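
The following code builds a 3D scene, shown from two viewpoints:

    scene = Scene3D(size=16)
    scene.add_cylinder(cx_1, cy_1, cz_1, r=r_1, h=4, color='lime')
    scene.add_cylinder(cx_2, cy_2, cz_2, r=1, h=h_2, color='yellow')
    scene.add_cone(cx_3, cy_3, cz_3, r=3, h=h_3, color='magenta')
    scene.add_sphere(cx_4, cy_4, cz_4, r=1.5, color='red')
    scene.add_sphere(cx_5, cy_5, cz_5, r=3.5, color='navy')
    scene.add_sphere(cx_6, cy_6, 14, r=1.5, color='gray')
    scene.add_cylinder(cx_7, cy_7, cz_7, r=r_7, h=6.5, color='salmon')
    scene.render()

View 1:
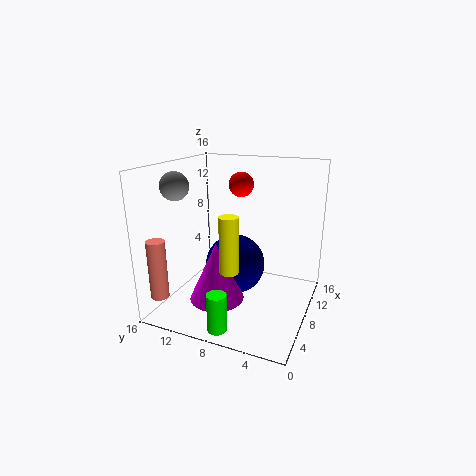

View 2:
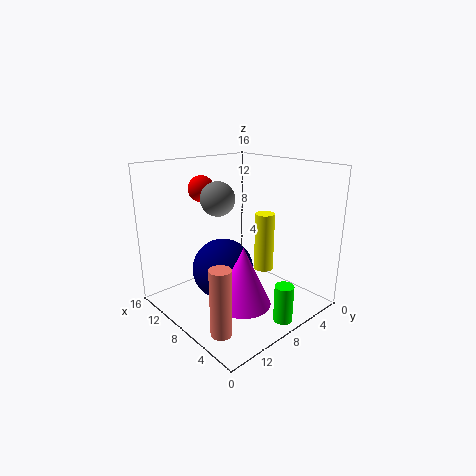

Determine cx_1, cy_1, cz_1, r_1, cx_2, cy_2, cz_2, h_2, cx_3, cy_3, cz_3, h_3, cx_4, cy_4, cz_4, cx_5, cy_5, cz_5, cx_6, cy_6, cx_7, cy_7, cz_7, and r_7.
cx_1 = 1.5
cy_1 = 7.5
cz_1 = 0.5
r_1 = 1
cx_2 = 4.5
cy_2 = 7.5
cz_2 = 5.5
h_2 = 6
cx_3 = 5.5
cy_3 = 9.5
cz_3 = 1.5
h_3 = 6.5
cx_4 = 12.5
cy_4 = 9.5
cz_4 = 13
cx_5 = 9.5
cy_5 = 9
cz_5 = 4
cx_6 = 4.5
cy_6 = 13.5
cx_7 = 2.5
cy_7 = 15
cz_7 = 2
r_7 = 1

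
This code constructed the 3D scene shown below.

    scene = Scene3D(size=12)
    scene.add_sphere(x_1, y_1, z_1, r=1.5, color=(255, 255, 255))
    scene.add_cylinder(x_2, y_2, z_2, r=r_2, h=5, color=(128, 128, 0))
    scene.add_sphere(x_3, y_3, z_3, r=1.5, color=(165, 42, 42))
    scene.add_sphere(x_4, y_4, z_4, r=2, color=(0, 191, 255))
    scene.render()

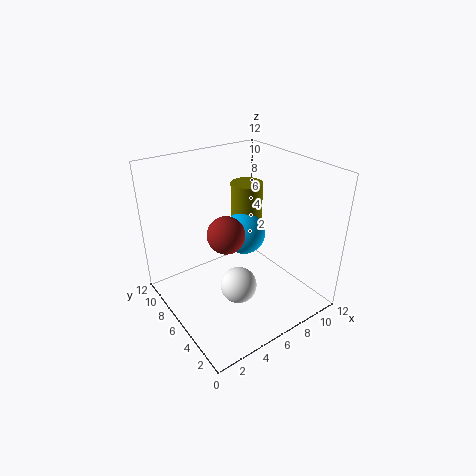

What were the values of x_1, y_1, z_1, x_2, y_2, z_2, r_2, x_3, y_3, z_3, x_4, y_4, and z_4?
x_1 = 5; y_1 = 4.5; z_1 = 2.5; x_2 = 9.5; y_2 = 9.5; z_2 = 4; r_2 = 1.5; x_3 = 4.5; y_3 = 5.5; z_3 = 7; x_4 = 8.5; y_4 = 8.5; z_4 = 4.5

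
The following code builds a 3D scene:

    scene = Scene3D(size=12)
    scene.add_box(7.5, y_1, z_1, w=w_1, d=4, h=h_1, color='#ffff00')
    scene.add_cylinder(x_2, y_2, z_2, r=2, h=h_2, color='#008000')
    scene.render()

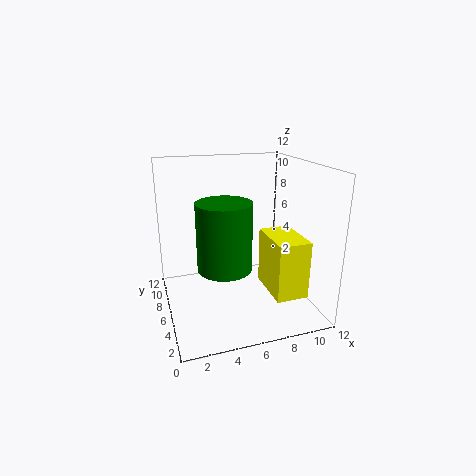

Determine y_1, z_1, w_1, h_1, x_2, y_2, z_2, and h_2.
y_1 = 1, z_1 = 2.5, w_1 = 2.5, h_1 = 4.5, x_2 = 4, y_2 = 3, z_2 = 5, h_2 = 5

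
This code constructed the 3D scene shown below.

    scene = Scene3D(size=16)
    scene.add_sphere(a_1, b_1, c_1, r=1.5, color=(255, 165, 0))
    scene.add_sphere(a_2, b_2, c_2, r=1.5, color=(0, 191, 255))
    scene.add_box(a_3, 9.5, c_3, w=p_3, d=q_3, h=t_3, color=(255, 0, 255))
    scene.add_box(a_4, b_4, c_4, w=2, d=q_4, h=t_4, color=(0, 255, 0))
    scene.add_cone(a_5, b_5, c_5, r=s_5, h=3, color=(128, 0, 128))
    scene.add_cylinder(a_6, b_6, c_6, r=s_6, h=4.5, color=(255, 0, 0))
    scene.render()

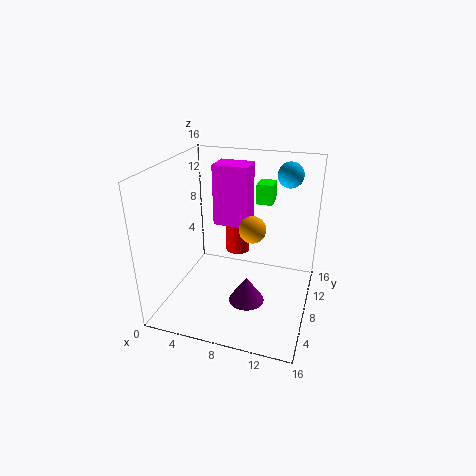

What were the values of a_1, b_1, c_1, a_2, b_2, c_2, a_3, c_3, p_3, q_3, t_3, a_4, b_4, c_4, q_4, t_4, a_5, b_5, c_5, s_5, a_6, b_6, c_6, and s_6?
a_1 = 9.5; b_1 = 8.5; c_1 = 9; a_2 = 12.5; b_2 = 13.5; c_2 = 14; a_3 = 4.5; c_3 = 8.5; p_3 = 4; q_3 = 3; t_3 = 7; a_4 = 8.5; b_4 = 13.5; c_4 = 10; q_4 = 2.5; t_4 = 2.5; a_5 = 9.5; b_5 = 6.5; c_5 = 1; s_5 = 2; a_6 = 6.5; b_6 = 12.5; c_6 = 4; s_6 = 1.5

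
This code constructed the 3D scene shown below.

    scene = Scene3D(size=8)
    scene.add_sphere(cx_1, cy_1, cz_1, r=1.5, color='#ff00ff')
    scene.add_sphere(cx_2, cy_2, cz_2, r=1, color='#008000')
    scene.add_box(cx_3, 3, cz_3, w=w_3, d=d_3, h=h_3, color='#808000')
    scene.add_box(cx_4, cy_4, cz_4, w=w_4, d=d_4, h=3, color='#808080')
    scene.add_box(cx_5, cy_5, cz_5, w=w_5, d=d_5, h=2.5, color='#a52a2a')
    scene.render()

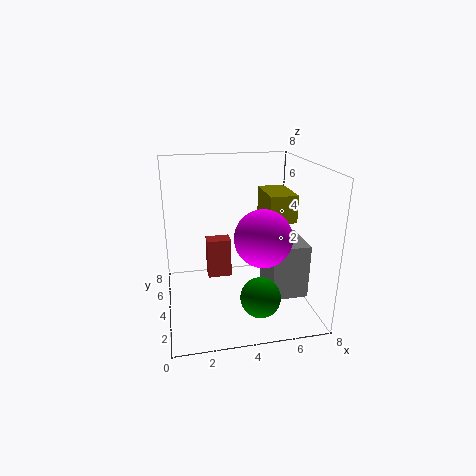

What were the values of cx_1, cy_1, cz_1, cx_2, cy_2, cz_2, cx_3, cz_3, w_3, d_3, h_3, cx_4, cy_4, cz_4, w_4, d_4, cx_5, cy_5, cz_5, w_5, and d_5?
cx_1 = 5
cy_1 = 2.5
cz_1 = 4.5
cx_2 = 4.5
cy_2 = 1
cz_2 = 2
cx_3 = 5.5
cz_3 = 5
w_3 = 1.5
d_3 = 2.5
h_3 = 1.5
cx_4 = 5.5
cy_4 = 2
cz_4 = 1
w_4 = 2
d_4 = 2.5
cx_5 = 2.5
cy_5 = 6
cz_5 = 0.5
w_5 = 1.5
d_5 = 1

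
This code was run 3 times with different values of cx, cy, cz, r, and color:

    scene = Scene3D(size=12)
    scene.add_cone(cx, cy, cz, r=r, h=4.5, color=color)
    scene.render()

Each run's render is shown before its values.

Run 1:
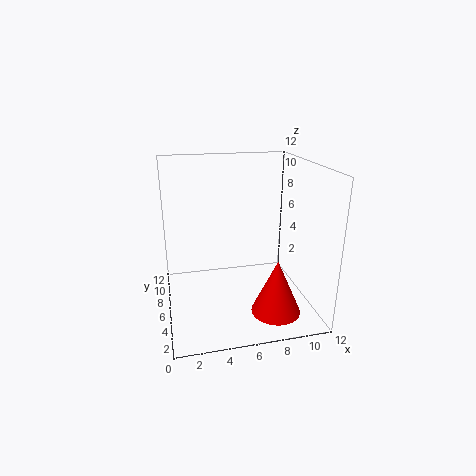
cx = 8.5; cy = 3; cz = 0.5; r = 2; color = 'red'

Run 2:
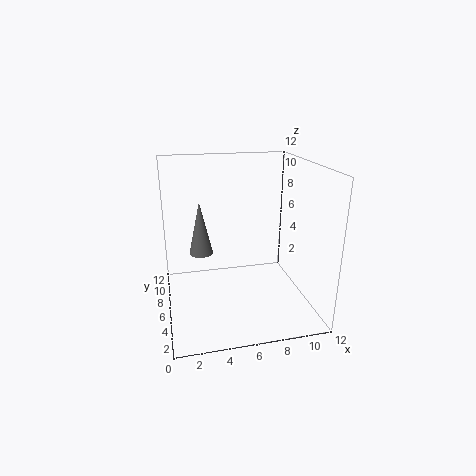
cx = 3; cy = 7; cz = 4.5; r = 1; color = 'gray'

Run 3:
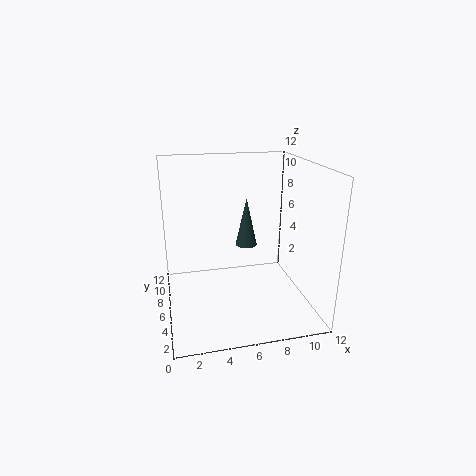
cx = 7.5; cy = 9; cz = 4; r = 1; color = 'darkslategray'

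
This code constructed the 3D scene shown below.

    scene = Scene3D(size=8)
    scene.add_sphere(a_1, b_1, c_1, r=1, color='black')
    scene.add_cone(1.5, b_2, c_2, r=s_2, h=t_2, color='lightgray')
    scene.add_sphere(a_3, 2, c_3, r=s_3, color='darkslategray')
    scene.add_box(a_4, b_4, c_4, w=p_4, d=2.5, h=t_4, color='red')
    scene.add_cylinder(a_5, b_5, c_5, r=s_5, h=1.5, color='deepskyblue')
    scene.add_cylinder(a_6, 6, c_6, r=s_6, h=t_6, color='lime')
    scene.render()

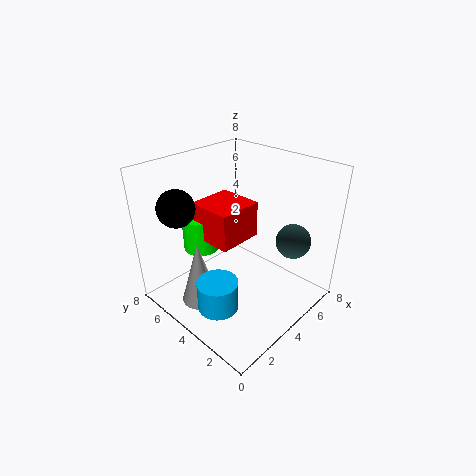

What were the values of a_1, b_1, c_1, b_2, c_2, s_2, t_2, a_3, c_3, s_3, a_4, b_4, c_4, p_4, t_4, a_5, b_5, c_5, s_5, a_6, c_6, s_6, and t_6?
a_1 = 1.5
b_1 = 6
c_1 = 6
b_2 = 4.5
c_2 = 1
s_2 = 1
t_2 = 3.5
a_3 = 6.5
c_3 = 3.5
s_3 = 1
a_4 = 2.5
b_4 = 3.5
c_4 = 4
p_4 = 2.5
t_4 = 2
a_5 = 1
b_5 = 2.5
c_5 = 2
s_5 = 1
a_6 = 3
c_6 = 3
s_6 = 1
t_6 = 2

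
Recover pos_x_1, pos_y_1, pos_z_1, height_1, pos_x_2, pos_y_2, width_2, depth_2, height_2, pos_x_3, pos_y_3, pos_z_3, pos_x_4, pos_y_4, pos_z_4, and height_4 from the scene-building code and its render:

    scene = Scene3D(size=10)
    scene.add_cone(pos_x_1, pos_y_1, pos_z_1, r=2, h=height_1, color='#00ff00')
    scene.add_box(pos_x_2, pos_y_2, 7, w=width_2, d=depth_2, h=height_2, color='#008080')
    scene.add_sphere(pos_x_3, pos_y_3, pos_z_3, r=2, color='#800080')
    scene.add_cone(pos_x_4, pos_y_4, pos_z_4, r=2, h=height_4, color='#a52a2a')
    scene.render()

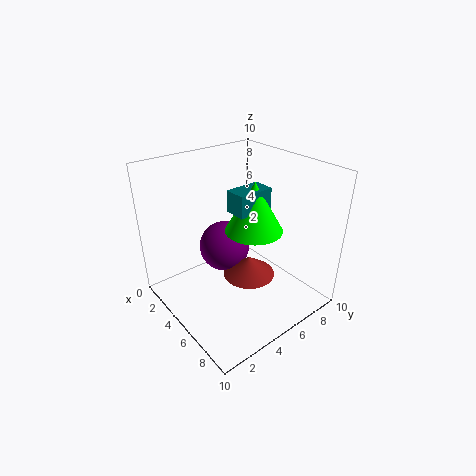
pos_x_1 = 5.5
pos_y_1 = 6
pos_z_1 = 5.5
height_1 = 3.5
pos_x_2 = 4.5
pos_y_2 = 4.5
width_2 = 1.5
depth_2 = 2.5
height_2 = 1.5
pos_x_3 = 2
pos_y_3 = 6
pos_z_3 = 2.5
pos_x_4 = 4.5
pos_y_4 = 6.5
pos_z_4 = 1
height_4 = 1.5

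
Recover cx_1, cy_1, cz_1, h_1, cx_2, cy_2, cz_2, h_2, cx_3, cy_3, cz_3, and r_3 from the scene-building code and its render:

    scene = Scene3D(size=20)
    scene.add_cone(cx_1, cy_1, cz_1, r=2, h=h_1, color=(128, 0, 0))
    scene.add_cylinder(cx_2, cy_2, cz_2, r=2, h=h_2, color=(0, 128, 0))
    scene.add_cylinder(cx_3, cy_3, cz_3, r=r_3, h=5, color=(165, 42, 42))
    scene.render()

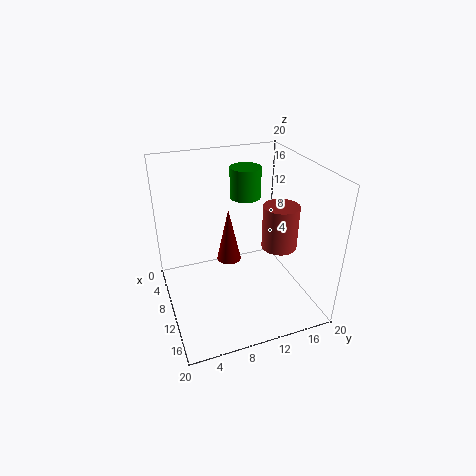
cx_1 = 3, cy_1 = 11, cz_1 = 2, h_1 = 9, cx_2 = 10, cy_2 = 11, cz_2 = 16, h_2 = 4, cx_3 = 18, cy_3 = 12, cz_3 = 13, r_3 = 2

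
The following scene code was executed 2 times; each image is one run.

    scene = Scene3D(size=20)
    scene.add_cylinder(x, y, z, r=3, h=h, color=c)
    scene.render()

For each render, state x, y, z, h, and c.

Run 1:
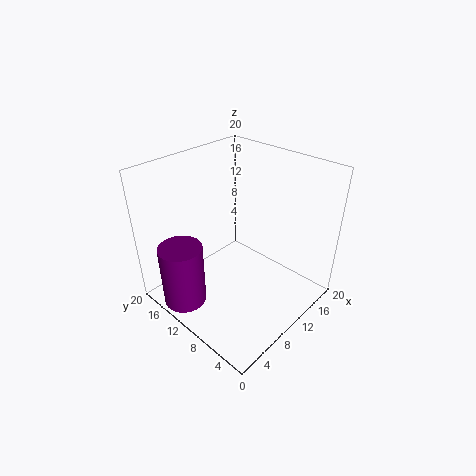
x = 3; y = 14; z = 1; h = 9; c = 'purple'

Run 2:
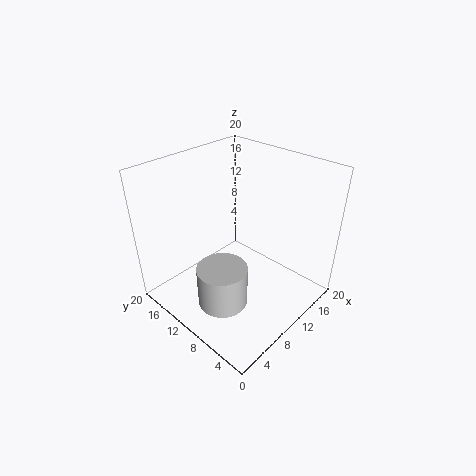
x = 3; y = 6; z = 6; h = 5; c = 'lightgray'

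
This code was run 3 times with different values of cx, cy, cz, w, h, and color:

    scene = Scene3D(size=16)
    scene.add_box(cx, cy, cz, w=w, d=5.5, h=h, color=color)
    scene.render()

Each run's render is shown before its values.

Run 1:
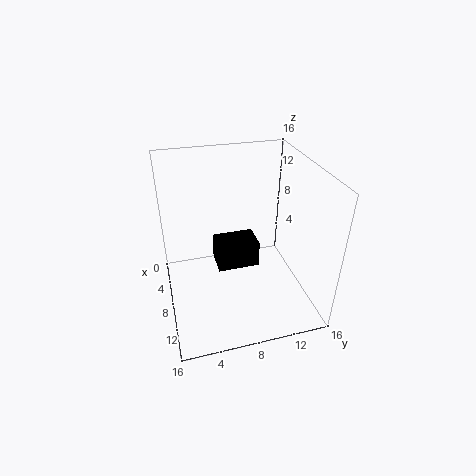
cx = 0.5, cy = 6.5, cz = 0.5, w = 3.75, h = 3.5, color = 'black'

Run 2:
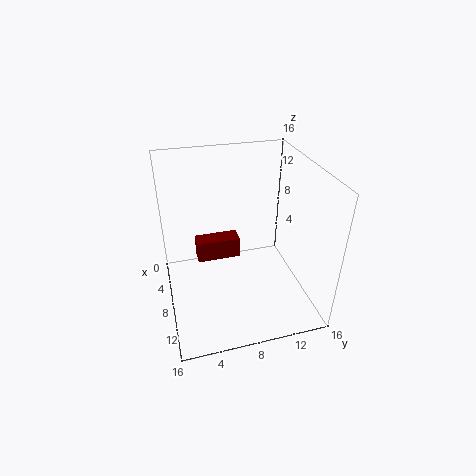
cx = 1.25, cy = 4, cz = 2, w = 2.25, h = 2.75, color = 'maroon'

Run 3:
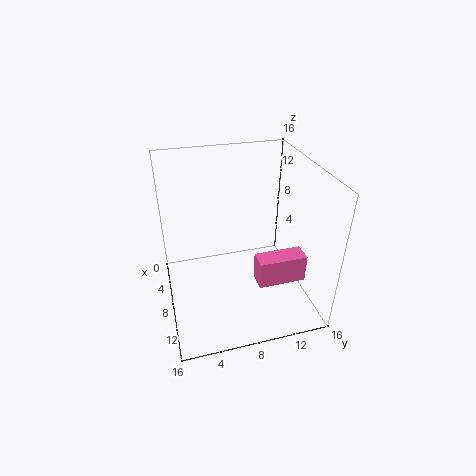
cx = 8.75, cy = 9.75, cz = 2.75, w = 2.25, h = 3.25, color = 'hotpink'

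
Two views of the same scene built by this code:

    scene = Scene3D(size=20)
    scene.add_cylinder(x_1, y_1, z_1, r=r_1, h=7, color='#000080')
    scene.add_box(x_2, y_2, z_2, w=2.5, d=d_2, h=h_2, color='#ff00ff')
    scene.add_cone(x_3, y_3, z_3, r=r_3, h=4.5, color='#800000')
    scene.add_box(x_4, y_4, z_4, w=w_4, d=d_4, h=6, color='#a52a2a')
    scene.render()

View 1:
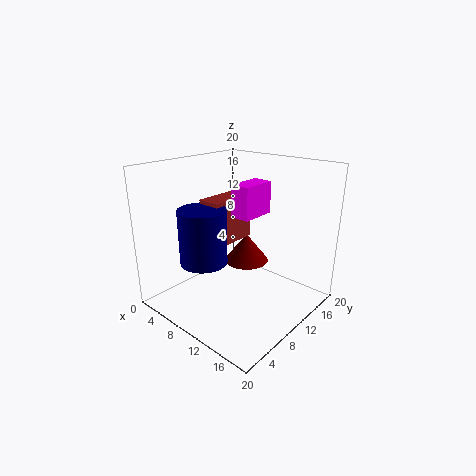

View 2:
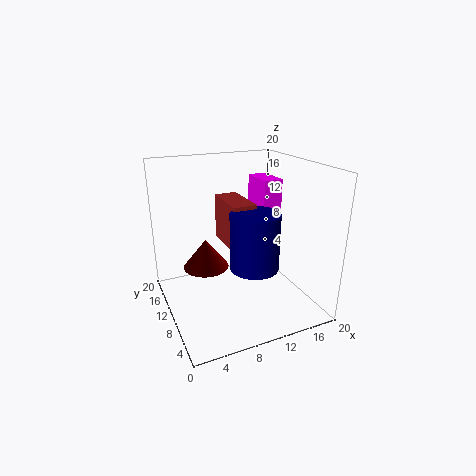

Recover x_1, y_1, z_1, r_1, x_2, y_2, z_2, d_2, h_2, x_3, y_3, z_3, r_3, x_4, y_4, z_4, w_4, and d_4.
x_1 = 9.5
y_1 = 4
z_1 = 8.5
r_1 = 3
x_2 = 12
y_2 = 6.5
z_2 = 14.5
d_2 = 4.5
h_2 = 4
x_3 = 7
y_3 = 15.5
z_3 = 3.5
r_3 = 3.5
x_4 = 7.5
y_4 = 5.5
z_4 = 10
w_4 = 3
d_4 = 6.5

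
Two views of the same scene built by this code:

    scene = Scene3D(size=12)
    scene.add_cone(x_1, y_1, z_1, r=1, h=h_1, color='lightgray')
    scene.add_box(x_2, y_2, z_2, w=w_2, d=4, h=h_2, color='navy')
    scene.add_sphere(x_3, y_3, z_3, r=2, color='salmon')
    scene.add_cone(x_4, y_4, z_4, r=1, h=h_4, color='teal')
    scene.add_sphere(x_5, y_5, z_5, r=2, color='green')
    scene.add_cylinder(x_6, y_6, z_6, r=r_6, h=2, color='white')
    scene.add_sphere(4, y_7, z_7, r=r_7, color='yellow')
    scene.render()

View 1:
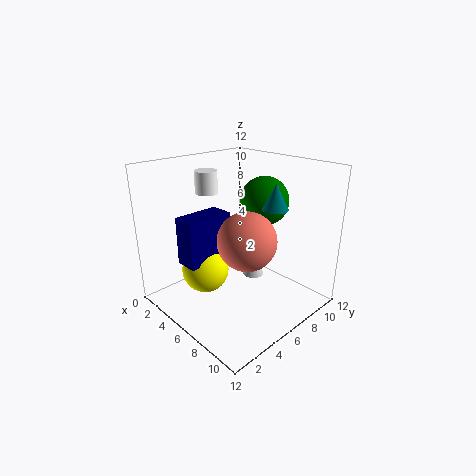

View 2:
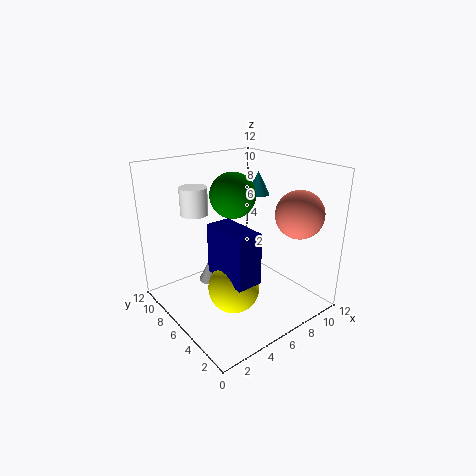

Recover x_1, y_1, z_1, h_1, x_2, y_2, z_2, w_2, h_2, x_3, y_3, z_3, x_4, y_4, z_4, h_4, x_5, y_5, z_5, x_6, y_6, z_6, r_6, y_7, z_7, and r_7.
x_1 = 5, y_1 = 9, z_1 = 1, h_1 = 2, x_2 = 3, y_2 = 2, z_2 = 4, w_2 = 2, h_2 = 4, x_3 = 10, y_3 = 3, z_3 = 8, x_4 = 9, y_4 = 7, z_4 = 9, h_4 = 2, x_5 = 7, y_5 = 8, z_5 = 9, x_6 = 2, y_6 = 6, z_6 = 9, r_6 = 1, y_7 = 4, z_7 = 3, r_7 = 2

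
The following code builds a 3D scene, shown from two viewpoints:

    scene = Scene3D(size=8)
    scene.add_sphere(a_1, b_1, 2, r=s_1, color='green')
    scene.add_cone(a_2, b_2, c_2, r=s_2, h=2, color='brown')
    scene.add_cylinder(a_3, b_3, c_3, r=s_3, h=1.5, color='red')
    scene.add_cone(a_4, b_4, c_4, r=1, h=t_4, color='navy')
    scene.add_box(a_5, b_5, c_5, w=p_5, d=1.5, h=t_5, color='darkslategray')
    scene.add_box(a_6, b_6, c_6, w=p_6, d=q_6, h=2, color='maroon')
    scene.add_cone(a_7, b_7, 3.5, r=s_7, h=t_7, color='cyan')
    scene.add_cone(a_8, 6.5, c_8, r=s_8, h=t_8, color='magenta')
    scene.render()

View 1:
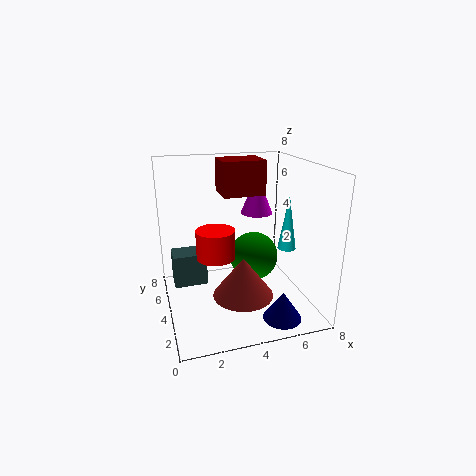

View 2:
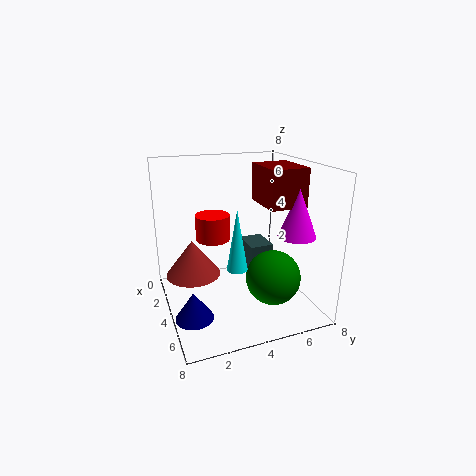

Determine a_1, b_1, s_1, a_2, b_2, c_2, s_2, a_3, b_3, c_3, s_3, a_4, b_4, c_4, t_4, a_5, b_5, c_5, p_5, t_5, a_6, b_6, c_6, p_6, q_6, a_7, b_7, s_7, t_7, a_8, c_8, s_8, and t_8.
a_1 = 5.5, b_1 = 5.5, s_1 = 1.5, a_2 = 3.5, b_2 = 1.5, c_2 = 2, s_2 = 1.5, a_3 = 2.5, b_3 = 3, c_3 = 3.5, s_3 = 1, a_4 = 5.5, b_4 = 1, c_4 = 0.5, t_4 = 1.5, a_5 = 0.5, b_5 = 5.5, c_5 = 0.5, p_5 = 2, t_5 = 2, a_6 = 3.5, b_6 = 5, c_6 = 6, p_6 = 2.5, q_6 = 2, a_7 = 6.5, b_7 = 3, s_7 = 0.5, t_7 = 3, a_8 = 6, c_8 = 4.5, s_8 = 1, t_8 = 2.5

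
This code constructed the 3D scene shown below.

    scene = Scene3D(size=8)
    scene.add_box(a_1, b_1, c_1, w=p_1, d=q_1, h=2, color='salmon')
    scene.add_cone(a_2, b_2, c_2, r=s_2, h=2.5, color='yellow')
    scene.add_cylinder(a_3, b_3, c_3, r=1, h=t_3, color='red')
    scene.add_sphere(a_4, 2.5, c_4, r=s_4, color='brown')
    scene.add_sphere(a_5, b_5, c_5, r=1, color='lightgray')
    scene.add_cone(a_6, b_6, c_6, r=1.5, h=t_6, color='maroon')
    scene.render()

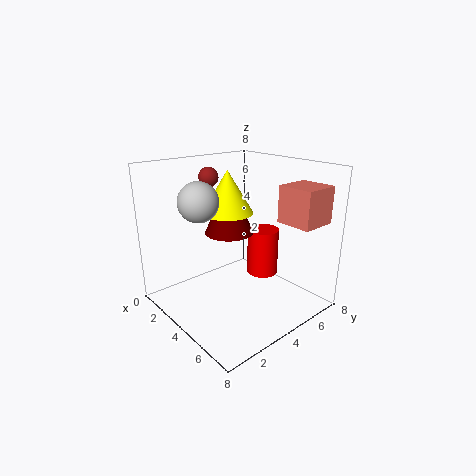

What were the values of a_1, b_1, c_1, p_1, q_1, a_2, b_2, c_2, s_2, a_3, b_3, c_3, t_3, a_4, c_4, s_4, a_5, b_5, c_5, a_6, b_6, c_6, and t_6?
a_1 = 5.5
b_1 = 5.5
c_1 = 5
p_1 = 2
q_1 = 2
a_2 = 2.5
b_2 = 4.5
c_2 = 5
s_2 = 1.5
a_3 = 3
b_3 = 7
c_3 = 0.5
t_3 = 3
a_4 = 3.5
c_4 = 7.5
s_4 = 0.5
a_5 = 4
b_5 = 1.5
c_5 = 6.5
a_6 = 2
b_6 = 5
c_6 = 3.5
t_6 = 3.5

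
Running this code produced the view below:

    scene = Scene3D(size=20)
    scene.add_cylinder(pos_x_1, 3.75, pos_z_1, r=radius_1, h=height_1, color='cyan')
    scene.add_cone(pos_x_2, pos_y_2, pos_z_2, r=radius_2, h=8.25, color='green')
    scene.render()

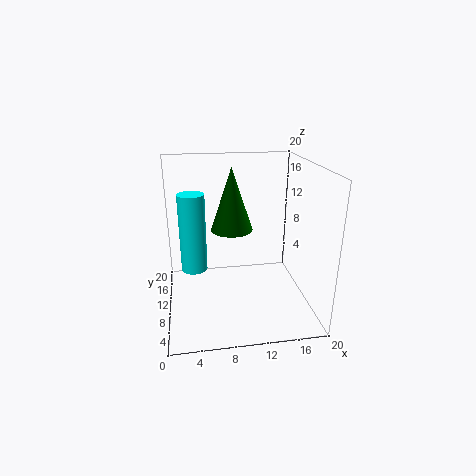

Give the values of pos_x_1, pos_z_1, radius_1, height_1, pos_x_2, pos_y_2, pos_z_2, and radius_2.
pos_x_1 = 3.75, pos_z_1 = 9.25, radius_1 = 1.5, height_1 = 9, pos_x_2 = 9, pos_y_2 = 9, pos_z_2 = 11.75, radius_2 = 2.75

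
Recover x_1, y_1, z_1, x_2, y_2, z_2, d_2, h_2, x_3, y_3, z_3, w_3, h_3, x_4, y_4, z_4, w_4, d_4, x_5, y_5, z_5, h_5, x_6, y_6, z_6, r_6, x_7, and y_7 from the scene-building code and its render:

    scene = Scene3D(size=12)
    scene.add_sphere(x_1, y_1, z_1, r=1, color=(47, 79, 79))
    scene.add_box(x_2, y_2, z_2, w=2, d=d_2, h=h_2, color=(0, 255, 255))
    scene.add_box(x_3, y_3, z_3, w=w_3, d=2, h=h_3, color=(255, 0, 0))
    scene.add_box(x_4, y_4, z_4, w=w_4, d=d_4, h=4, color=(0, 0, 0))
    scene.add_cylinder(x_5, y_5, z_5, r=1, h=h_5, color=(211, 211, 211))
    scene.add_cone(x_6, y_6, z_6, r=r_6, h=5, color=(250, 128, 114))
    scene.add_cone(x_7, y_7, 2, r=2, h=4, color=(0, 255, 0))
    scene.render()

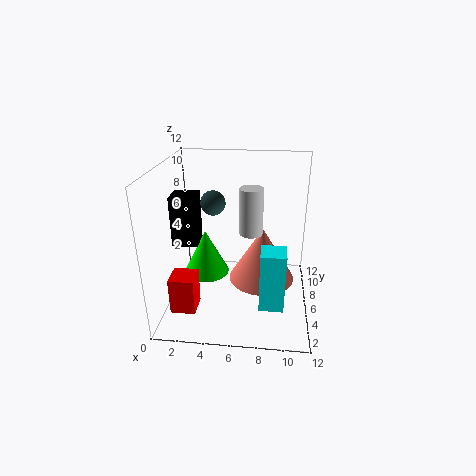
x_1 = 4, y_1 = 6, z_1 = 9, x_2 = 8, y_2 = 3, z_2 = 1, d_2 = 2, h_2 = 5, x_3 = 1, y_3 = 2, z_3 = 1, w_3 = 2, h_3 = 3, x_4 = 1, y_4 = 4, z_4 = 6, w_4 = 2, d_4 = 2, x_5 = 7, y_5 = 7, z_5 = 6, h_5 = 4, x_6 = 8, y_6 = 8, z_6 = 1, r_6 = 3, x_7 = 3, y_7 = 7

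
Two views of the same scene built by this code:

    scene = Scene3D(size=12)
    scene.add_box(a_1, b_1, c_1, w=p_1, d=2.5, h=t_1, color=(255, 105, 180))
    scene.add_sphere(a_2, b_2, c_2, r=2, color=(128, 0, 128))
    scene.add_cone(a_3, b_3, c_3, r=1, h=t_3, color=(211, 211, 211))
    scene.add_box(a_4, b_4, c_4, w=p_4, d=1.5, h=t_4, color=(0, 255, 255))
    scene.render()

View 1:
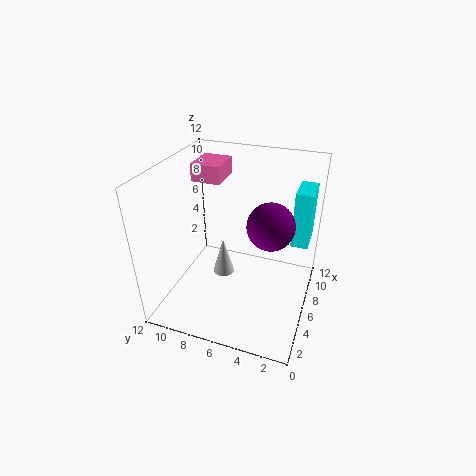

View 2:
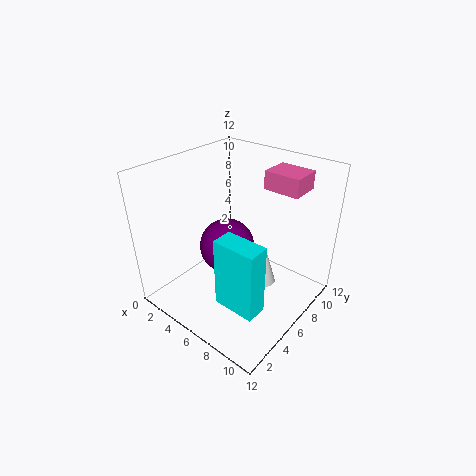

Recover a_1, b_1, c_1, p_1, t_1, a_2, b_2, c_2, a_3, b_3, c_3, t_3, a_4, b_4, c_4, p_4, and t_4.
a_1 = 7; b_1 = 8; c_1 = 10; p_1 = 3; t_1 = 1.5; a_2 = 7; b_2 = 3.5; c_2 = 7; a_3 = 7.5; b_3 = 8; c_3 = 1; t_3 = 3.5; a_4 = 8.5; b_4 = 0.5; c_4 = 4.5; p_4 = 3; t_4 = 5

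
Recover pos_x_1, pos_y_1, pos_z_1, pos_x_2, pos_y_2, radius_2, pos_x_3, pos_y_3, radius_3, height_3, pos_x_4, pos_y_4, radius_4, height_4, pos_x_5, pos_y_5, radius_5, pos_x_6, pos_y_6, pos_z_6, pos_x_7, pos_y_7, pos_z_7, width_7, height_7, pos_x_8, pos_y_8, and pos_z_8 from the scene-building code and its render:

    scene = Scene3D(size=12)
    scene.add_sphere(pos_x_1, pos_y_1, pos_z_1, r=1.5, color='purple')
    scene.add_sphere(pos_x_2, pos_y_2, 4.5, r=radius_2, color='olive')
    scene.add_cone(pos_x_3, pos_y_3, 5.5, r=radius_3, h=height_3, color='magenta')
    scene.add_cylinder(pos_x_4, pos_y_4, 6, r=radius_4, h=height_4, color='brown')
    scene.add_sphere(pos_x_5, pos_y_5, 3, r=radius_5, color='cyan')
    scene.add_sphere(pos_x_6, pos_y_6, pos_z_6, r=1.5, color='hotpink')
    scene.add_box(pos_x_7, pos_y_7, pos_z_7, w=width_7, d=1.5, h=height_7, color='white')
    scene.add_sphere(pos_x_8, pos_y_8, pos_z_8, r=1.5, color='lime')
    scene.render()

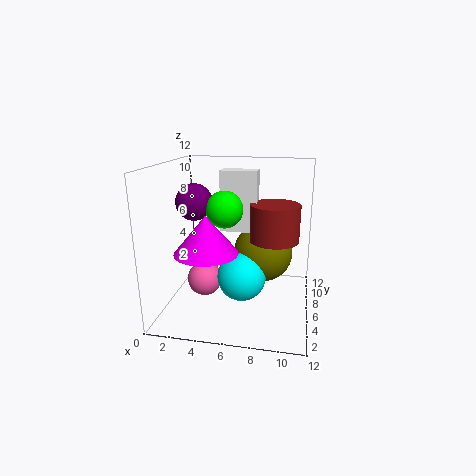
pos_x_1 = 2.5; pos_y_1 = 5.5; pos_z_1 = 9; pos_x_2 = 8; pos_y_2 = 7; radius_2 = 2.5; pos_x_3 = 4; pos_y_3 = 3.5; radius_3 = 2.5; height_3 = 3; pos_x_4 = 9; pos_y_4 = 6; radius_4 = 2; height_4 = 3; pos_x_5 = 6.5; pos_y_5 = 5; radius_5 = 2; pos_x_6 = 3; pos_y_6 = 6; pos_z_6 = 2; pos_x_7 = 4.5; pos_y_7 = 6; pos_z_7 = 6.5; width_7 = 3; height_7 = 5; pos_x_8 = 5; pos_y_8 = 5.5; pos_z_8 = 8.5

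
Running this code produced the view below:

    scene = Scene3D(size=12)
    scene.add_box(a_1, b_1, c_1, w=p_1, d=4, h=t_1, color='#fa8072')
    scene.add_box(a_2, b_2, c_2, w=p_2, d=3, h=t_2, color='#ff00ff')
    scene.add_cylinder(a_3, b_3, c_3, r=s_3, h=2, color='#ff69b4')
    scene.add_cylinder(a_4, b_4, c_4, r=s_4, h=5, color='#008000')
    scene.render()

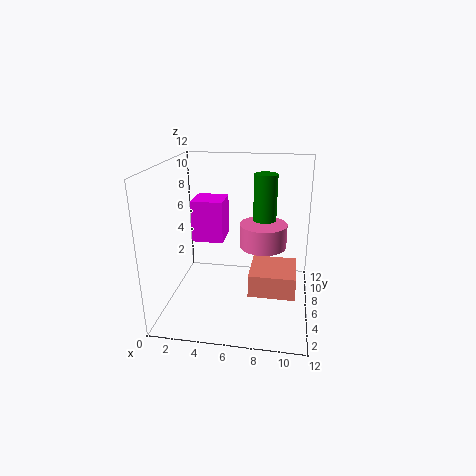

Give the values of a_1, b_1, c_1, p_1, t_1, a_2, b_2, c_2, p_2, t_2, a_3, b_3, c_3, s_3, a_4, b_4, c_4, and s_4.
a_1 = 7; b_1 = 5; c_1 = 1; p_1 = 4; t_1 = 2; a_2 = 1; b_2 = 9; c_2 = 4; p_2 = 3; t_2 = 4; a_3 = 8; b_3 = 7; c_3 = 5; s_3 = 2; a_4 = 8; b_4 = 8; c_4 = 6; s_4 = 1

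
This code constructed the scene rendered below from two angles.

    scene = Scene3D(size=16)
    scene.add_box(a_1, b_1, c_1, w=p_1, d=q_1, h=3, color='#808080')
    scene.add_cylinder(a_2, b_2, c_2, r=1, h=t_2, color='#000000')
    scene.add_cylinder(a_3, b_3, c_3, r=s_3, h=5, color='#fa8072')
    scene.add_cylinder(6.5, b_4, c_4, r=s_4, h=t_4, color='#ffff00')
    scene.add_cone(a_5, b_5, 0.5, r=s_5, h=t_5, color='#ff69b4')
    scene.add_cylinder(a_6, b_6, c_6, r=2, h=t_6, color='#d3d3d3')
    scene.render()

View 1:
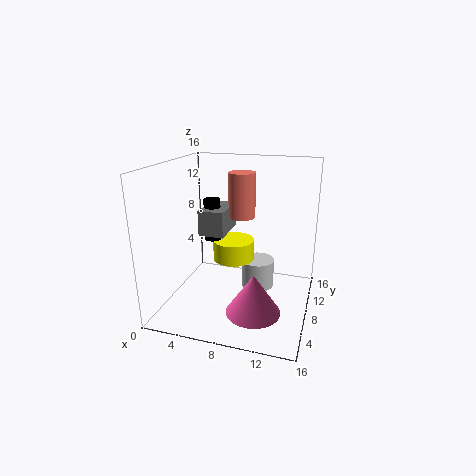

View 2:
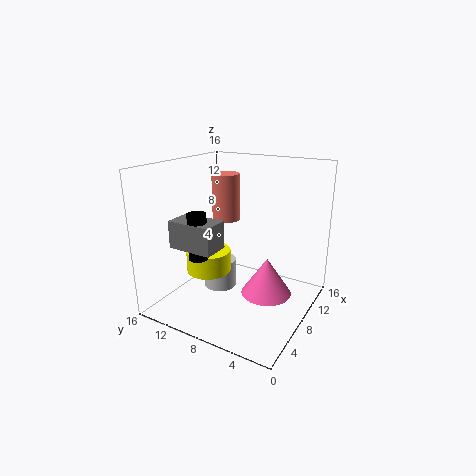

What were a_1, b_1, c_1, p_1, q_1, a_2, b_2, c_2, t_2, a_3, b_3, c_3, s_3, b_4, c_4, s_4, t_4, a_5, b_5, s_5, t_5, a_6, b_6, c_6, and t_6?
a_1 = 3, b_1 = 8.5, c_1 = 7.5, p_1 = 3, q_1 = 5, a_2 = 4, b_2 = 10.5, c_2 = 6.5, t_2 = 5, a_3 = 8, b_3 = 9.5, c_3 = 10, s_3 = 1.5, b_4 = 11, c_4 = 4, s_4 = 2.5, t_4 = 2.5, a_5 = 10.5, b_5 = 5.5, s_5 = 3, t_5 = 4.5, a_6 = 9.5, b_6 = 11.5, c_6 = 0.5, t_6 = 3.5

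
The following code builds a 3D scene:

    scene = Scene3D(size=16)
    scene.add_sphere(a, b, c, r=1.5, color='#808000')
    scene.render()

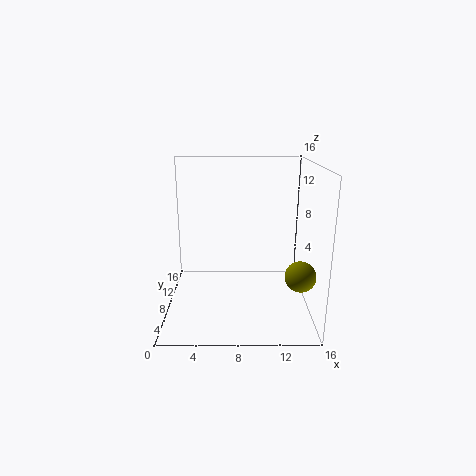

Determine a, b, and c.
a = 14, b = 2.5, c = 6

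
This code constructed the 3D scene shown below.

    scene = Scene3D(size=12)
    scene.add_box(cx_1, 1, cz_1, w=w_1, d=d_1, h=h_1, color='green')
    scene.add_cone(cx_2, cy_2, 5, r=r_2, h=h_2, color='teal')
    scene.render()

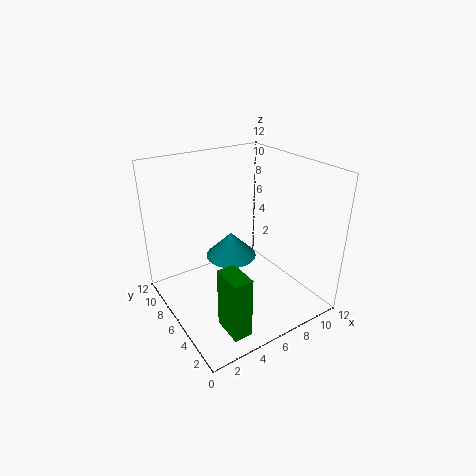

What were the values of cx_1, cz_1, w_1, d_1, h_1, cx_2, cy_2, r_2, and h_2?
cx_1 = 2.5
cz_1 = 0.5
w_1 = 1.5
d_1 = 2.5
h_1 = 5
cx_2 = 5
cy_2 = 5.5
r_2 = 2
h_2 = 2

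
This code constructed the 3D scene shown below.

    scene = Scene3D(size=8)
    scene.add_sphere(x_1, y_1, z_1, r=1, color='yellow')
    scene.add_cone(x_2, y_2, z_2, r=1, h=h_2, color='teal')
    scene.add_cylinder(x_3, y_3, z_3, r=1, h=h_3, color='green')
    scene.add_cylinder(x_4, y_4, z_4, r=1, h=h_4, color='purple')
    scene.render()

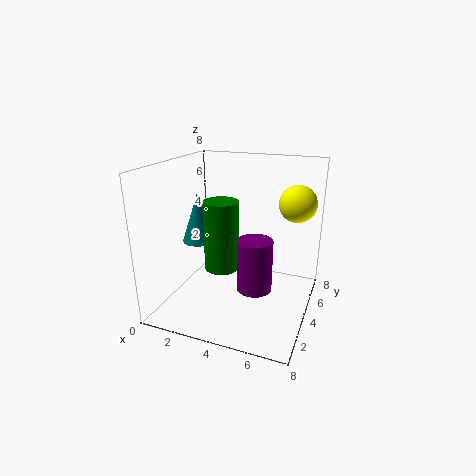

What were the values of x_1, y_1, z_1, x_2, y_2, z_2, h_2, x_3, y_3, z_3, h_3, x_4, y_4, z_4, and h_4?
x_1 = 7
y_1 = 5
z_1 = 6
x_2 = 1
y_2 = 5
z_2 = 3
h_2 = 3
x_3 = 3
y_3 = 4
z_3 = 2
h_3 = 4
x_4 = 5
y_4 = 4
z_4 = 1
h_4 = 3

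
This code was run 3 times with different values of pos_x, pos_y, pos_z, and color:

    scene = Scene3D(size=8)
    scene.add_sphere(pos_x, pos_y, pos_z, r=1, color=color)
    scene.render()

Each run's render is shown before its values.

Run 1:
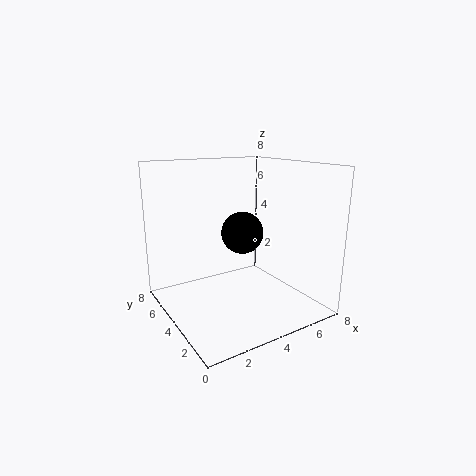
pos_x = 3; pos_y = 2; pos_z = 5; color = 'black'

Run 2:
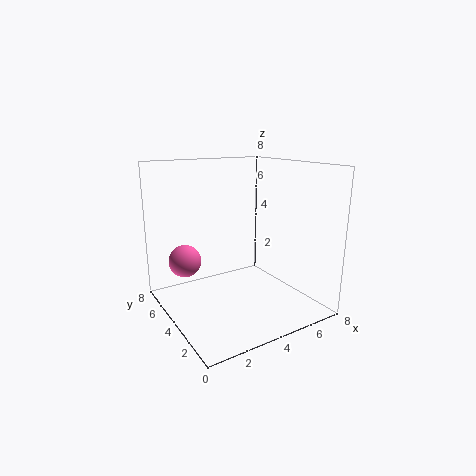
pos_x = 2; pos_y = 7; pos_z = 2; color = 'hotpink'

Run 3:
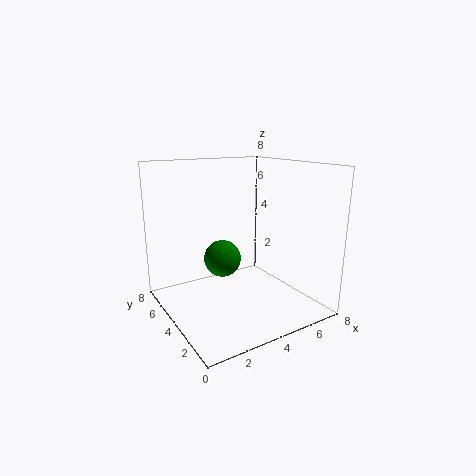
pos_x = 3; pos_y = 4; pos_z = 3; color = 'green'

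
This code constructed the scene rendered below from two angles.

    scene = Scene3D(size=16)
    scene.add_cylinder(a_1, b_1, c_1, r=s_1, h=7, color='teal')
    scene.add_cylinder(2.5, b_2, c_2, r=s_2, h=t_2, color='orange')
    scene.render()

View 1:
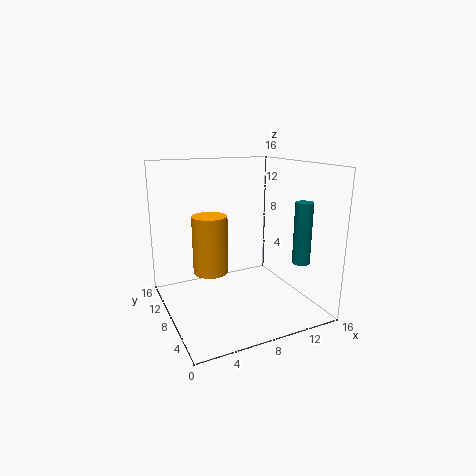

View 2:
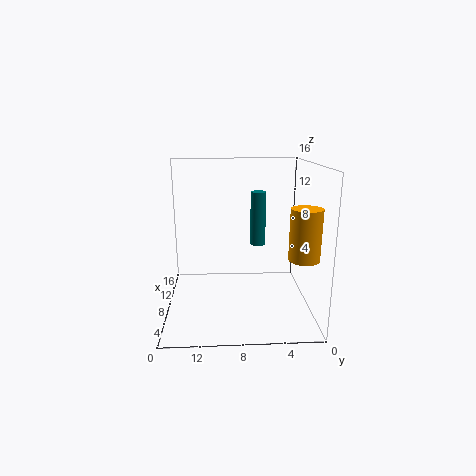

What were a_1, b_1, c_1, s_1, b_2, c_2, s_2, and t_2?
a_1 = 14.5, b_1 = 5, c_1 = 5, s_1 = 1, b_2 = 2, c_2 = 7.5, s_2 = 1.5, t_2 = 5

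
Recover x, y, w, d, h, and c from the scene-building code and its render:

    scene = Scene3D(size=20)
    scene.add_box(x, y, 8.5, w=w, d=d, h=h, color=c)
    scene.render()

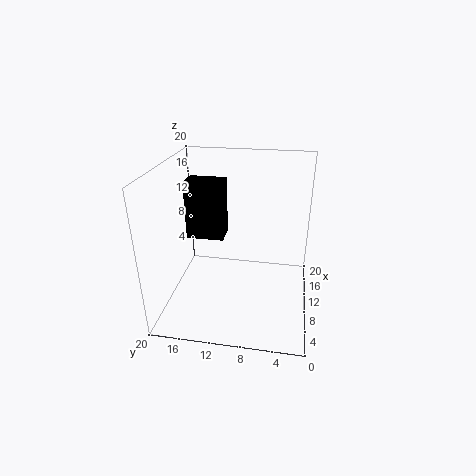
x = 11.5
y = 12.5
w = 3.5
d = 5.5
h = 8.5
c = 'black'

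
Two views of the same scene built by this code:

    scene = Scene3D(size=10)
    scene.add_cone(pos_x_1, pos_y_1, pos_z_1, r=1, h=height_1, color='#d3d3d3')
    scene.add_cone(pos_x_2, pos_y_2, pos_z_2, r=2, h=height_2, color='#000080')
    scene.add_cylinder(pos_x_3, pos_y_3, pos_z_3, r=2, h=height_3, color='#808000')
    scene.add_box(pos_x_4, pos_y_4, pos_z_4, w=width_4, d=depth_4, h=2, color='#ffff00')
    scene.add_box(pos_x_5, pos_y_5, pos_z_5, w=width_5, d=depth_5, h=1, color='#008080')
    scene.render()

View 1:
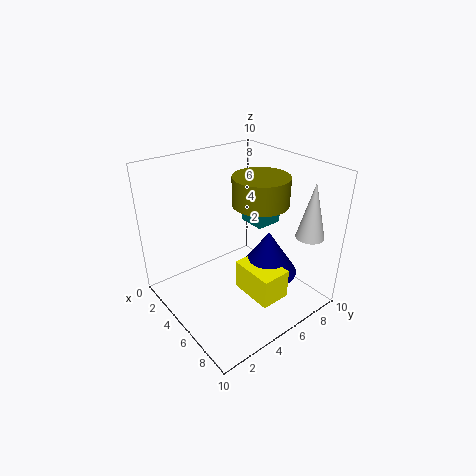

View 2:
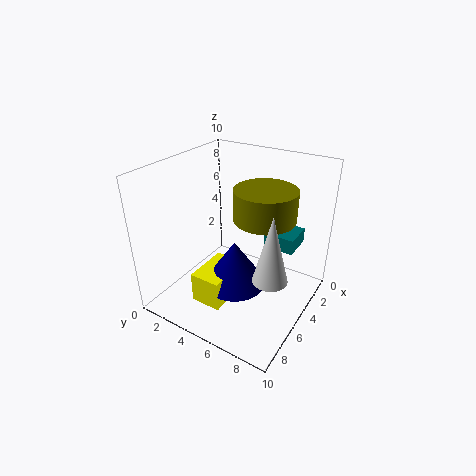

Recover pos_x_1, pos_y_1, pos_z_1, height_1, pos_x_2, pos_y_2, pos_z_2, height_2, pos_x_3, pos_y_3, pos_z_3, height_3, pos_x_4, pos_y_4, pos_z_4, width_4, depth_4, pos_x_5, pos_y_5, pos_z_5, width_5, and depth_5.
pos_x_1 = 8
pos_y_1 = 9
pos_z_1 = 5
height_1 = 4
pos_x_2 = 7
pos_y_2 = 6
pos_z_2 = 3
height_2 = 3
pos_x_3 = 5
pos_y_3 = 7
pos_z_3 = 7
height_3 = 2
pos_x_4 = 6
pos_y_4 = 4
pos_z_4 = 2
width_4 = 3
depth_4 = 2
pos_x_5 = 3
pos_y_5 = 7
pos_z_5 = 5
width_5 = 2
depth_5 = 2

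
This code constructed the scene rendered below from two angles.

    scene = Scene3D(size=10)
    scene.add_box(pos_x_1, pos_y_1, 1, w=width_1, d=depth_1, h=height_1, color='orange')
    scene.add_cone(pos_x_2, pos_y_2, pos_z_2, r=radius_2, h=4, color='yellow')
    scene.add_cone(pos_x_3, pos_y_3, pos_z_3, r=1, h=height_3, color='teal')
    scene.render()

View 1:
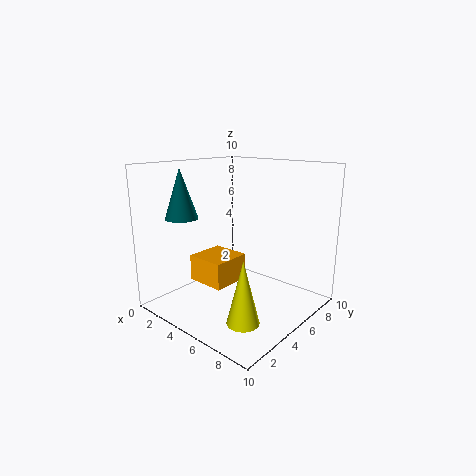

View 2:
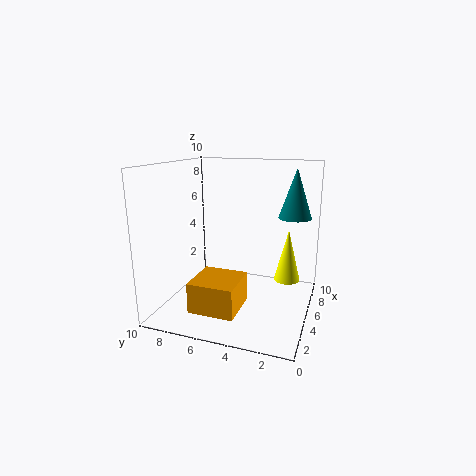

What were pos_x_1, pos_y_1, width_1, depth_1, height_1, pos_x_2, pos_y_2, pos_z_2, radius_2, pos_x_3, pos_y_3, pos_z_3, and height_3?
pos_x_1 = 1; pos_y_1 = 4; width_1 = 3; depth_1 = 3; height_1 = 2; pos_x_2 = 8; pos_y_2 = 2; pos_z_2 = 1; radius_2 = 1; pos_x_3 = 4; pos_y_3 = 1; pos_z_3 = 7; height_3 = 3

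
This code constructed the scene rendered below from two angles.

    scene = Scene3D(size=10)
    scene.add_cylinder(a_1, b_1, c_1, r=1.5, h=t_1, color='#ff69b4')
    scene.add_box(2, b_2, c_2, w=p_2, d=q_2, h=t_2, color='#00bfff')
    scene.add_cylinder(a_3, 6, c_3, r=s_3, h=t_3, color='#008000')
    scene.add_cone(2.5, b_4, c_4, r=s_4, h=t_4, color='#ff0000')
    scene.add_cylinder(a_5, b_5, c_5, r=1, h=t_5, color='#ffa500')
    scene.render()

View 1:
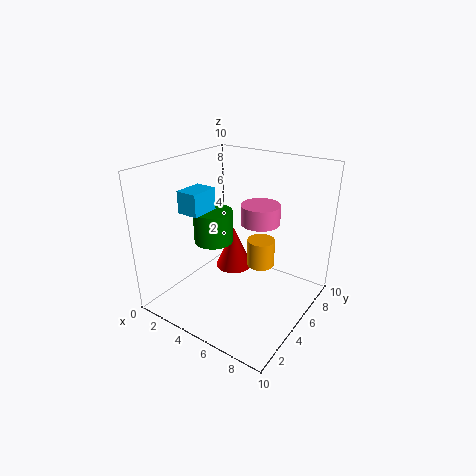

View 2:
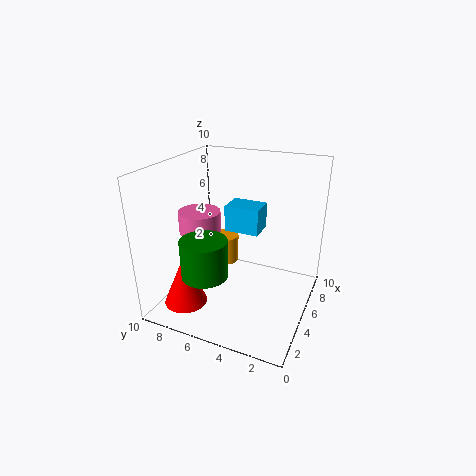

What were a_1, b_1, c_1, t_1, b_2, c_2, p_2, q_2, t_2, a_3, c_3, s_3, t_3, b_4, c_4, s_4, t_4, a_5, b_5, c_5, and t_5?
a_1 = 5, b_1 = 8, c_1 = 5, t_1 = 1.5, b_2 = 2.5, c_2 = 7, p_2 = 1.5, q_2 = 2, t_2 = 1.5, a_3 = 2, c_3 = 3.5, s_3 = 1.5, t_3 = 2.5, b_4 = 8, c_4 = 0.5, s_4 = 1.5, t_4 = 3.5, a_5 = 6, b_5 = 6.5, c_5 = 2.5, t_5 = 2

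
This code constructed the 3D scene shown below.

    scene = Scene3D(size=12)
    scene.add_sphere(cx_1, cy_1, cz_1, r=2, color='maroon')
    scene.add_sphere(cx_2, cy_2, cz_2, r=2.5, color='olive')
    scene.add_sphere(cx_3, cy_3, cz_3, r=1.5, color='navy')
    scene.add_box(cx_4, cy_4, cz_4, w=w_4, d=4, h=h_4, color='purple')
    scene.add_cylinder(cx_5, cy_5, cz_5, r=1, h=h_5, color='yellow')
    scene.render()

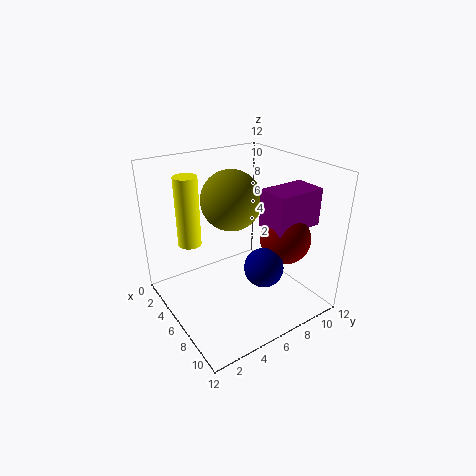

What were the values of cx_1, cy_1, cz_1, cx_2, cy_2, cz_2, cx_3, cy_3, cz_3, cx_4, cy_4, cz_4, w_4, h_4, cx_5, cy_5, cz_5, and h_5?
cx_1 = 9, cy_1 = 8.5, cz_1 = 6.5, cx_2 = 5, cy_2 = 6, cz_2 = 9, cx_3 = 9.5, cy_3 = 6, cz_3 = 5, cx_4 = 7.5, cy_4 = 7, cz_4 = 7.5, w_4 = 2.5, h_4 = 3, cx_5 = 3, cy_5 = 3, cz_5 = 5, h_5 = 6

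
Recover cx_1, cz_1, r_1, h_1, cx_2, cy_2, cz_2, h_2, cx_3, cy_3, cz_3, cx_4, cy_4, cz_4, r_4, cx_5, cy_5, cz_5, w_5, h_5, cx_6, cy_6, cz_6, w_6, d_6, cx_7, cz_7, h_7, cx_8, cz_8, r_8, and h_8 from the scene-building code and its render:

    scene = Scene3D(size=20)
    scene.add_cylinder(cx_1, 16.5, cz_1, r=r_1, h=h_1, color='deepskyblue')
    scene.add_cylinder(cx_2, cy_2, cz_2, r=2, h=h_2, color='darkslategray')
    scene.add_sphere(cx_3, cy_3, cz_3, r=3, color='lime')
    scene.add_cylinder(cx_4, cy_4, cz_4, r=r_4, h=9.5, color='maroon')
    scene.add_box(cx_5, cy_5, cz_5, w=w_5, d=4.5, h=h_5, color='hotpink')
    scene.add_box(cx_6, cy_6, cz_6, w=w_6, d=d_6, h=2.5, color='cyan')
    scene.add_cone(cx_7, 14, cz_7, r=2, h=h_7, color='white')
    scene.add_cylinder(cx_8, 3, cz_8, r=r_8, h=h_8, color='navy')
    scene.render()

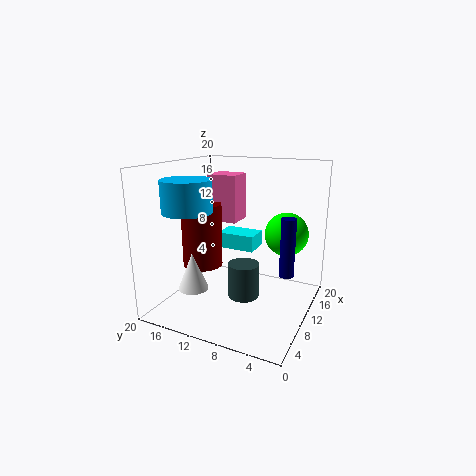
cx_1 = 7.5
cz_1 = 13.5
r_1 = 3.5
h_1 = 4.5
cx_2 = 6.5
cy_2 = 7.5
cz_2 = 3.5
h_2 = 4.5
cx_3 = 13
cy_3 = 4
cz_3 = 10.5
cx_4 = 11
cy_4 = 16.5
cz_4 = 4.5
r_4 = 3
cx_5 = 13
cy_5 = 12
cz_5 = 11
w_5 = 4
h_5 = 7
cx_6 = 15
cy_6 = 10
cz_6 = 6
w_6 = 4
d_6 = 6
cx_7 = 4.5
cz_7 = 4
h_7 = 5
cx_8 = 10.5
cz_8 = 5.5
r_8 = 1
h_8 = 8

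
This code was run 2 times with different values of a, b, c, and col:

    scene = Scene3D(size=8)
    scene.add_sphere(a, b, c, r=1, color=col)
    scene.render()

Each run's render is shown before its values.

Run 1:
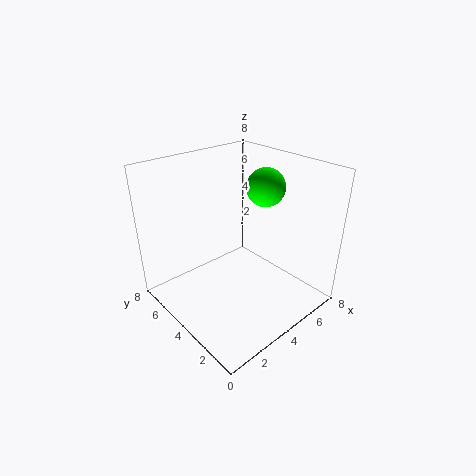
a = 5; b = 3; c = 7; col = 'lime'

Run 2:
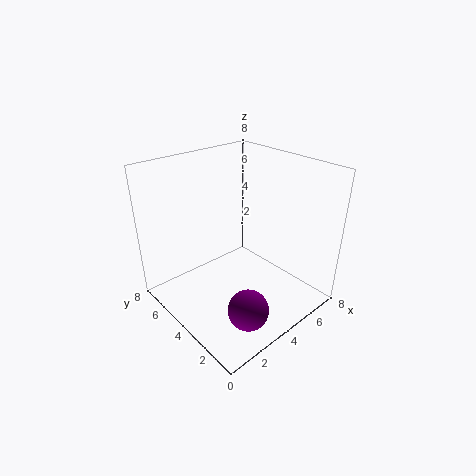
a = 2; b = 1; c = 2; col = 'purple'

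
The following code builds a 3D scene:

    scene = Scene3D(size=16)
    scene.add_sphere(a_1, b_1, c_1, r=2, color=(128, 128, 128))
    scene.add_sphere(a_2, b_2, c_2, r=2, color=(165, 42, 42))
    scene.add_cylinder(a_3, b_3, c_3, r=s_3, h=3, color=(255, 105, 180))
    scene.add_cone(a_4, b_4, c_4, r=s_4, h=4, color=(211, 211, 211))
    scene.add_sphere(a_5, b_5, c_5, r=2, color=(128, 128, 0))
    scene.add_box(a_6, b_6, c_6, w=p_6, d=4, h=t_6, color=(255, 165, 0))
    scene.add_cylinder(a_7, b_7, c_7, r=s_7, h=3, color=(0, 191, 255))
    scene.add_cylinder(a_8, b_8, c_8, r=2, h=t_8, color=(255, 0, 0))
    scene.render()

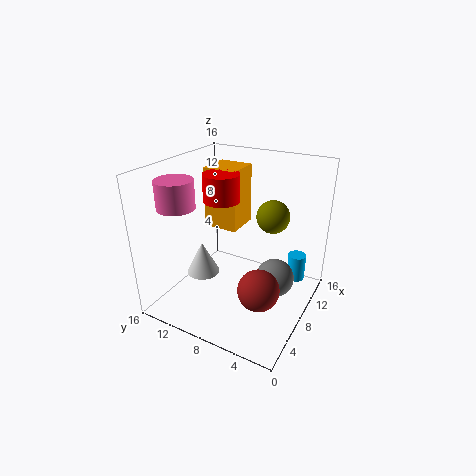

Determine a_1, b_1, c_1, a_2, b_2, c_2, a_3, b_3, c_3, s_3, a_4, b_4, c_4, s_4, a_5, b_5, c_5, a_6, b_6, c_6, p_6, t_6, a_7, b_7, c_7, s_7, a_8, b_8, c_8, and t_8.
a_1 = 7, b_1 = 3, c_1 = 5, a_2 = 3, b_2 = 3, c_2 = 6, a_3 = 4, b_3 = 13, c_3 = 12, s_3 = 2, a_4 = 8, b_4 = 13, c_4 = 2, s_4 = 2, a_5 = 13, b_5 = 6, c_5 = 9, a_6 = 9, b_6 = 9, c_6 = 8, p_6 = 4, t_6 = 7, a_7 = 11, b_7 = 2, c_7 = 3, s_7 = 1, a_8 = 8, b_8 = 10, c_8 = 12, t_8 = 3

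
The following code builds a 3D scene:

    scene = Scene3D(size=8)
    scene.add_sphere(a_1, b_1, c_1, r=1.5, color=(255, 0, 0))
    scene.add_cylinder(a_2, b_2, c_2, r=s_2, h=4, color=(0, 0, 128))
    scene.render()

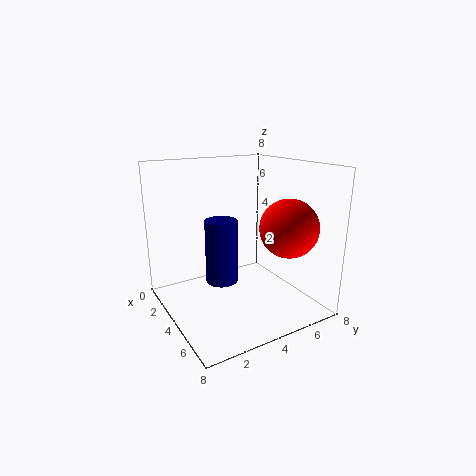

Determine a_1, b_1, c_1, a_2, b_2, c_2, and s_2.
a_1 = 6.5; b_1 = 5.5; c_1 = 5; a_2 = 2; b_2 = 4; c_2 = 0.5; s_2 = 1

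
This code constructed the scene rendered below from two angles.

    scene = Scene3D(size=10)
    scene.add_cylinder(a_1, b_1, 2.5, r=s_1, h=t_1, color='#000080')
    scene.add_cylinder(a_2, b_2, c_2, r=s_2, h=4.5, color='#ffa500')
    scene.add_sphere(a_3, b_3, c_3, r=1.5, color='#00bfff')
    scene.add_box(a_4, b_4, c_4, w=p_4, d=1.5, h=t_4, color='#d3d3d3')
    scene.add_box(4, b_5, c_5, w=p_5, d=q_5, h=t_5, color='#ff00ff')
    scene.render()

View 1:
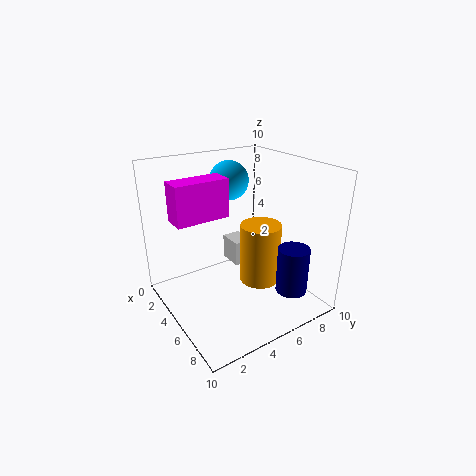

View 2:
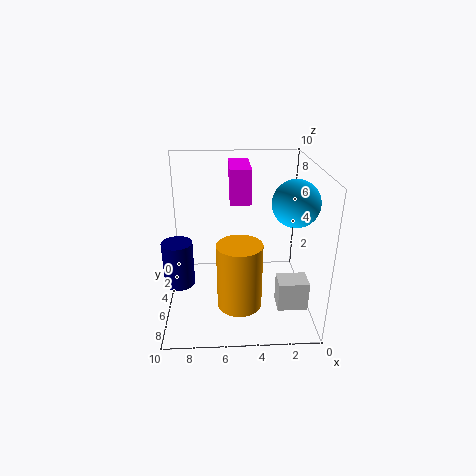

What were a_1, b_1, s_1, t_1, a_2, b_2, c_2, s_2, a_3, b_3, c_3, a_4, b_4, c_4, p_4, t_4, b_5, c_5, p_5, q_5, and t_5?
a_1 = 9
b_1 = 6.5
s_1 = 1
t_1 = 3
a_2 = 5
b_2 = 7
c_2 = 1
s_2 = 1.5
a_3 = 1.5
b_3 = 6.5
c_3 = 8
a_4 = 0.5
b_4 = 6.5
c_4 = 1
p_4 = 2
t_4 = 2
b_5 = 0.5
c_5 = 7
p_5 = 1.5
q_5 = 3.5
t_5 = 2.5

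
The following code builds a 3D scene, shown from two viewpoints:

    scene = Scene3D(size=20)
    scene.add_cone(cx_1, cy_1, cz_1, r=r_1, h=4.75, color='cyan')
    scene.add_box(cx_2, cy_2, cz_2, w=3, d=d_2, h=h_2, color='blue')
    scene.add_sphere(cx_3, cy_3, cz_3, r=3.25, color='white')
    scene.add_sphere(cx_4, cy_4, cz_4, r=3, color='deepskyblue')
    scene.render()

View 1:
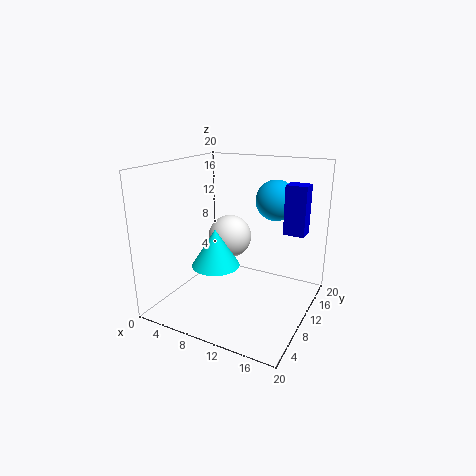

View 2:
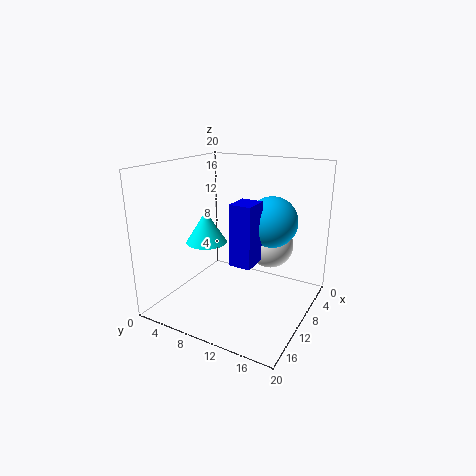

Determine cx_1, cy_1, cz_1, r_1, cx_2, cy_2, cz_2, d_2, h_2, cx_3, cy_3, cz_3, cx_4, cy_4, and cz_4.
cx_1 = 9.75, cy_1 = 4.5, cz_1 = 8.25, r_1 = 3, cx_2 = 15.25, cy_2 = 13.5, cz_2 = 10.25, d_2 = 2.5, h_2 = 7, cx_3 = 6.75, cy_3 = 13.5, cz_3 = 8.5, cx_4 = 13, cy_4 = 16.25, cz_4 = 14.25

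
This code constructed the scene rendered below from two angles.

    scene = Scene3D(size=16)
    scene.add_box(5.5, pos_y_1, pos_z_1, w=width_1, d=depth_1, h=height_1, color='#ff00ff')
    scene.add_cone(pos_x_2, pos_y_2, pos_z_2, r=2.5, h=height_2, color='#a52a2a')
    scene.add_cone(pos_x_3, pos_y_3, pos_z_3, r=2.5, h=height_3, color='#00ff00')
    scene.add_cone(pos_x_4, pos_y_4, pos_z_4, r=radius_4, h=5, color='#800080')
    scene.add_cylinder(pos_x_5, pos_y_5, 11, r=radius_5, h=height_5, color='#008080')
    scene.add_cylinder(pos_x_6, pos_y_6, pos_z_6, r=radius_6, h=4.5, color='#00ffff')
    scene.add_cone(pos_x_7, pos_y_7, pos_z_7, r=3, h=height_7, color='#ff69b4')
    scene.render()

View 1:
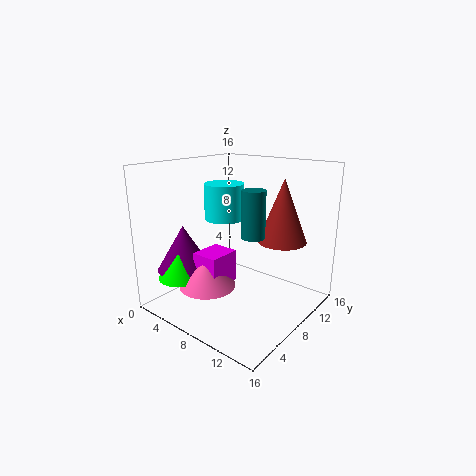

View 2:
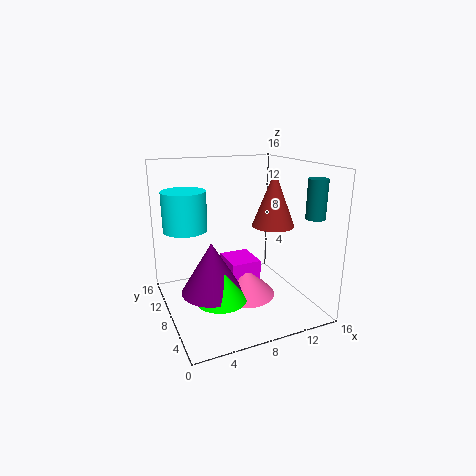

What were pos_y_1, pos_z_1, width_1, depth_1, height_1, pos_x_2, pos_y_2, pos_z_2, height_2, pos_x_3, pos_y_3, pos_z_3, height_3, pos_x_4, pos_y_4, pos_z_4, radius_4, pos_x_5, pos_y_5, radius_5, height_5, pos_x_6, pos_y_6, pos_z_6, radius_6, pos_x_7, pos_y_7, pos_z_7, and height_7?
pos_y_1 = 3.5; pos_z_1 = 3.5; width_1 = 3; depth_1 = 3.5; height_1 = 3.5; pos_x_2 = 13; pos_y_2 = 9; pos_z_2 = 8.5; height_2 = 6.5; pos_x_3 = 4; pos_y_3 = 3; pos_z_3 = 4; height_3 = 3.5; pos_x_4 = 3.5; pos_y_4 = 4; pos_z_4 = 4.5; radius_4 = 3; pos_x_5 = 14; pos_y_5 = 2.5; radius_5 = 1; height_5 = 4; pos_x_6 = 3; pos_y_6 = 11.5; pos_z_6 = 8.5; radius_6 = 2.5; pos_x_7 = 7; pos_y_7 = 4; pos_z_7 = 3.5; height_7 = 3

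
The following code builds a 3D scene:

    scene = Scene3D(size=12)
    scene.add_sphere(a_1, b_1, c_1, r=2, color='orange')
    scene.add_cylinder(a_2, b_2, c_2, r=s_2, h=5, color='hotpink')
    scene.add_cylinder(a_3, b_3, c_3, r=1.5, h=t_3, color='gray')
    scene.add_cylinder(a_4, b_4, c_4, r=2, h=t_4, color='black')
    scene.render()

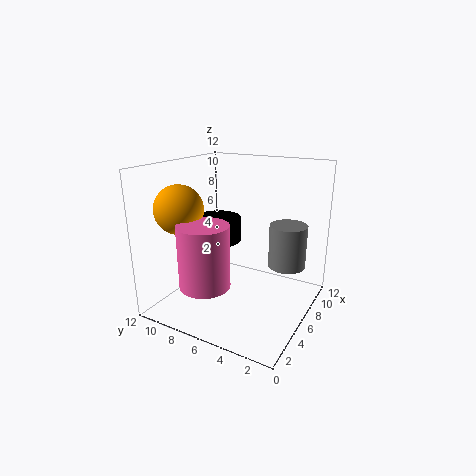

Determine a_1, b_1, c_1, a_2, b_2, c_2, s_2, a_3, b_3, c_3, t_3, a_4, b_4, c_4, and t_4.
a_1 = 3.5
b_1 = 10
c_1 = 8.5
a_2 = 2.5
b_2 = 7
c_2 = 3
s_2 = 2
a_3 = 7
b_3 = 2
c_3 = 4
t_3 = 3.5
a_4 = 6
b_4 = 8
c_4 = 5.5
t_4 = 2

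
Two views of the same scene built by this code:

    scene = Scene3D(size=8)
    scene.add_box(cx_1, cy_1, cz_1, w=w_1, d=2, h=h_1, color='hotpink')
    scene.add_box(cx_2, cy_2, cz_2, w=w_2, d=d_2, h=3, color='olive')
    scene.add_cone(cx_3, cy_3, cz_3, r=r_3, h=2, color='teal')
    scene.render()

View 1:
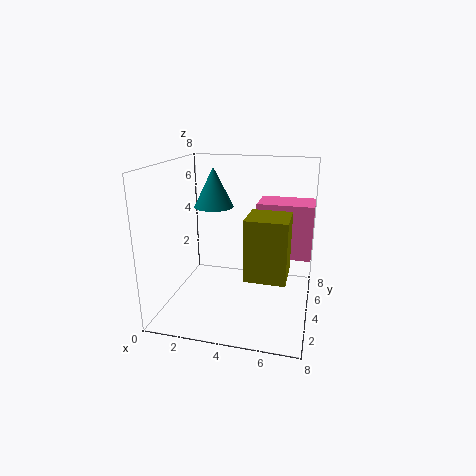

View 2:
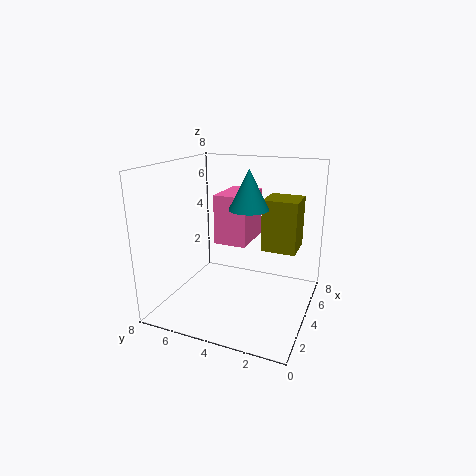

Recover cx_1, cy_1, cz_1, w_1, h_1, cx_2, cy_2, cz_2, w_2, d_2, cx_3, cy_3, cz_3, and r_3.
cx_1 = 5
cy_1 = 4
cz_1 = 3
w_1 = 3
h_1 = 3
cx_2 = 5
cy_2 = 1
cz_2 = 3
w_2 = 2
d_2 = 2
cx_3 = 3
cy_3 = 3
cz_3 = 6
r_3 = 1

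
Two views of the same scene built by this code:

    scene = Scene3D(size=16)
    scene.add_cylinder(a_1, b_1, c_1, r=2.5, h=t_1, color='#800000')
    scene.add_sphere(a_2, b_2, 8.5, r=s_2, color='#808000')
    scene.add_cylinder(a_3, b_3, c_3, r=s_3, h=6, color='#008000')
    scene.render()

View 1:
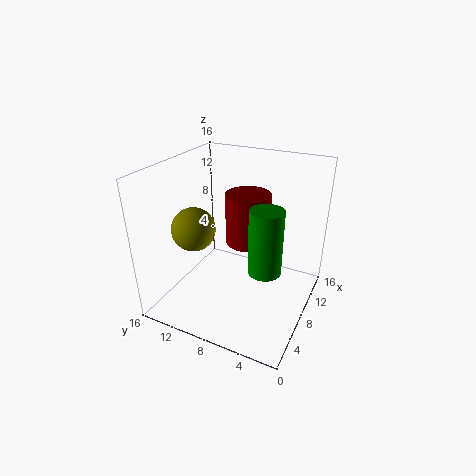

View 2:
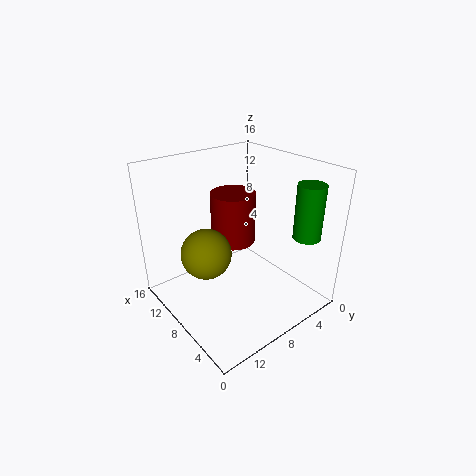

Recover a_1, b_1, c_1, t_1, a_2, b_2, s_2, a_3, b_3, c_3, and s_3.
a_1 = 9.5; b_1 = 7.5; c_1 = 7; t_1 = 5.75; a_2 = 6.75; b_2 = 13; s_2 = 2.5; a_3 = 2.75; b_3 = 2.75; c_3 = 8.5; s_3 = 1.5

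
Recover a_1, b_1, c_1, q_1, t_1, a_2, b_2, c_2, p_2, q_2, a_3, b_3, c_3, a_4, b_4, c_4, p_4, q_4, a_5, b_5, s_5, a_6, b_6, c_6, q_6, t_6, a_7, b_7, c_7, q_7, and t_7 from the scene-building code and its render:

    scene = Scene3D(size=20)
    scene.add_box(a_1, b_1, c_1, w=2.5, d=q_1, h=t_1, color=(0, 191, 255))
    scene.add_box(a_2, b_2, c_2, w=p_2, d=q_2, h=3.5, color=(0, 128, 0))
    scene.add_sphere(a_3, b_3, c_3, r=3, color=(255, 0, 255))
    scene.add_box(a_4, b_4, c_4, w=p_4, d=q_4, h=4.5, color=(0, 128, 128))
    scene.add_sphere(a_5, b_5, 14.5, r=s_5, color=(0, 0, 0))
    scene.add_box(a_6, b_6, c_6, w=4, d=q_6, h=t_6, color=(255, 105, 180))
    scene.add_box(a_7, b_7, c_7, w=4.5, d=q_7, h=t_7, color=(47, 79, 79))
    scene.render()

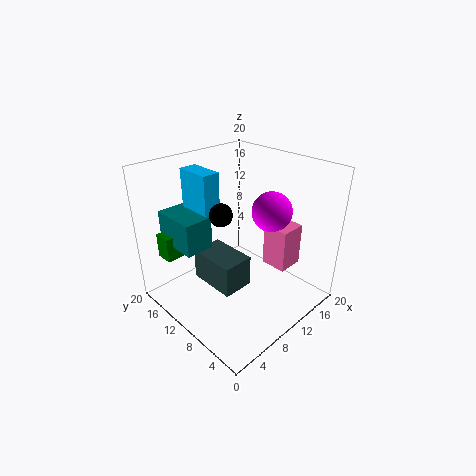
a_1 = 6.5
b_1 = 12.5
c_1 = 12.5
q_1 = 5
t_1 = 6.5
a_2 = 2
b_2 = 15.5
c_2 = 7
p_2 = 5.5
q_2 = 2.5
a_3 = 16.5
b_3 = 9.5
c_3 = 12
a_4 = 3
b_4 = 12
c_4 = 9
p_4 = 4
q_4 = 6.5
a_5 = 7
b_5 = 10
s_5 = 1.5
a_6 = 15.5
b_6 = 6
c_6 = 3.5
q_6 = 4
t_6 = 6.5
a_7 = 6
b_7 = 8
c_7 = 3
q_7 = 7
t_7 = 4.5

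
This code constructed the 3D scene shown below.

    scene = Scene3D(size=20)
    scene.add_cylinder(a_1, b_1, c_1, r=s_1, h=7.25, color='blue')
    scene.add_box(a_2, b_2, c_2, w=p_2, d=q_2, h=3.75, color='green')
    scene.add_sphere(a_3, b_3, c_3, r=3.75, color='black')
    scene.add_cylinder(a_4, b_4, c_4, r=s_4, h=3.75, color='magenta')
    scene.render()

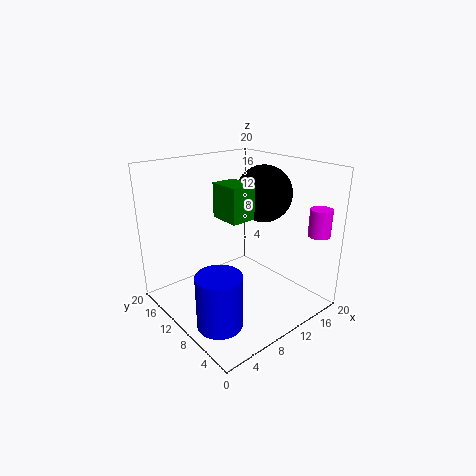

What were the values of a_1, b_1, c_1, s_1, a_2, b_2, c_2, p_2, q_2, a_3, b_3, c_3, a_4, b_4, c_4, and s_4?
a_1 = 4
b_1 = 6.5
c_1 = 0.5
s_1 = 3
a_2 = 3
b_2 = 2.25
c_2 = 16
p_2 = 2.75
q_2 = 3.5
a_3 = 12.75
b_3 = 8
c_3 = 16.25
a_4 = 17.75
b_4 = 2.25
c_4 = 10.75
s_4 = 1.5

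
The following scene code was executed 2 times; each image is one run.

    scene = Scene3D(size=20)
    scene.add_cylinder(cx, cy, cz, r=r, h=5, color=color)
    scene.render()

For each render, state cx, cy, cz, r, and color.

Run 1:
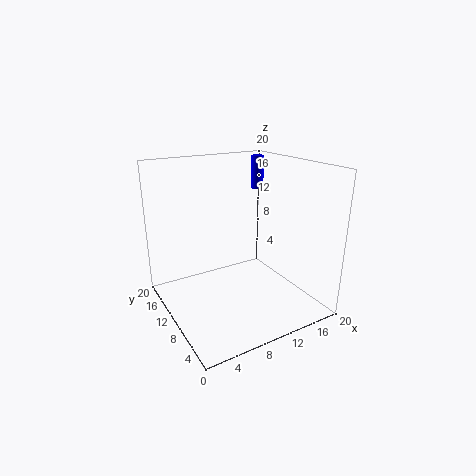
cx = 17, cy = 16, cz = 15, r = 1, color = 'blue'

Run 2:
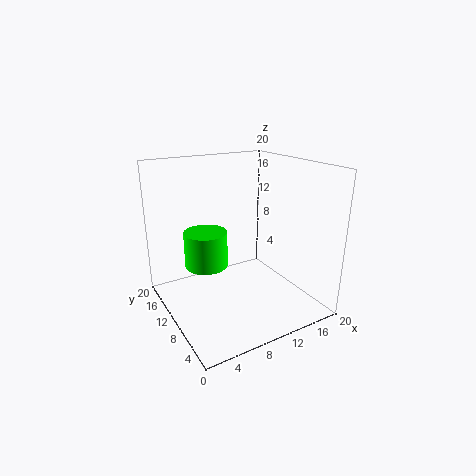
cx = 6, cy = 12, cz = 6, r = 3, color = 'lime'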